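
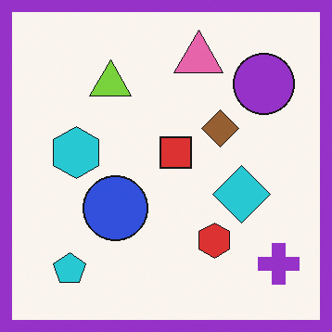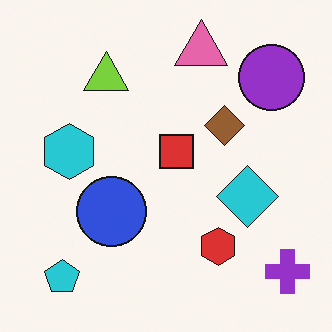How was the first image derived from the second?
Framed with a purple border.

A solid purple frame runs around the edge of the first image, with the content slightly shrunk inside it.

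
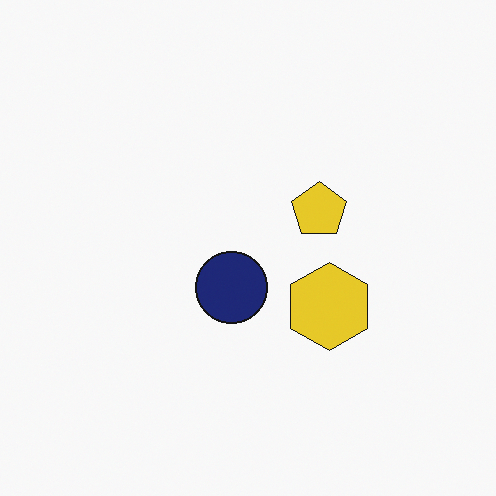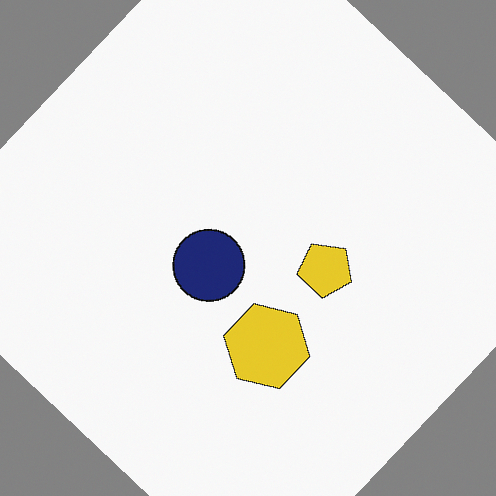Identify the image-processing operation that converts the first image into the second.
It was rotated clockwise by a large amount — several tens of degrees.

Every shape is tilted by the same angle and the image corners show triangular fill wedges — a whole-image rotation by a non-right angle.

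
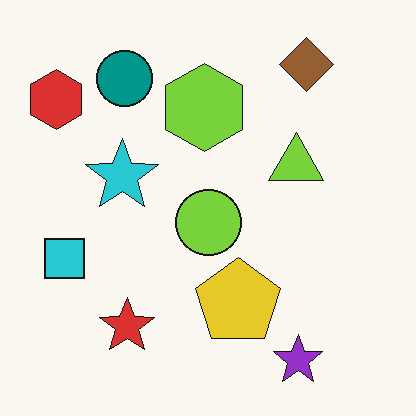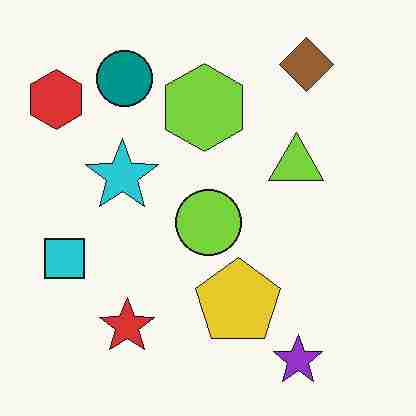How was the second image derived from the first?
The second image is the first degraded with heavy JPEG compression.

Blocky 8×8 compression artifacts appear around shape edges and the flat background shows ringing — characteristic JPEG degradation.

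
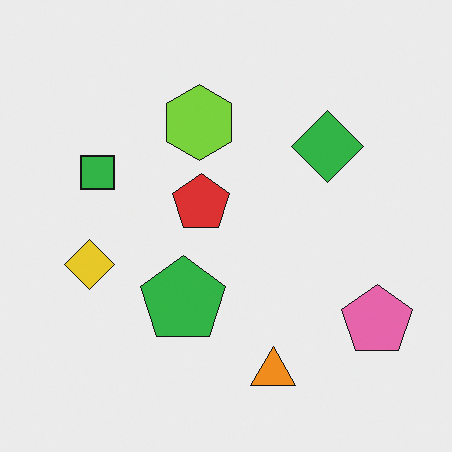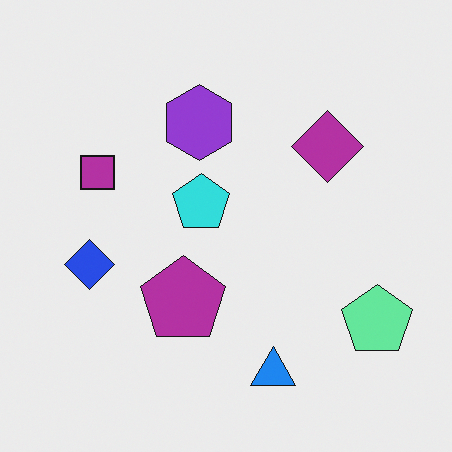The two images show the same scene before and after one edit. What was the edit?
The transformation is: hue-shifted by a large amount.

Every shape's color has rotated by the same amount around the hue wheel — a uniform hue shift.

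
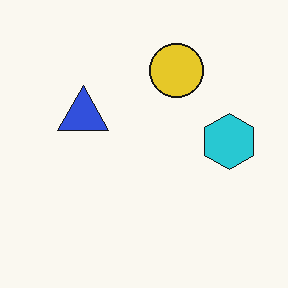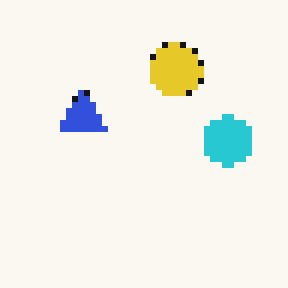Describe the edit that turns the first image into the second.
The image was moderately pixelated.

Shapes are reduced to large square blocks; fine edges and outlines are lost — a downscale-then-upscale (mosaic) effect.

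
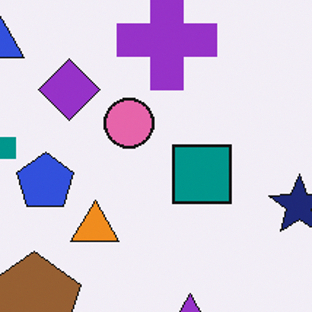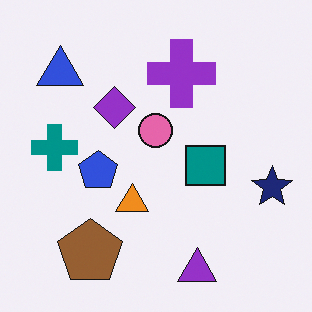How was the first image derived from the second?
The first image is the second cropped to a modestly smaller region and rescaled.

The visible shapes are larger and the field of view is narrower; shapes near the original edges may be partly or wholly outside the frame — a crop-and-rescale.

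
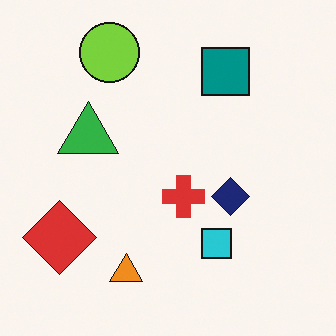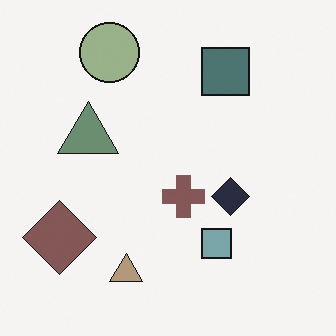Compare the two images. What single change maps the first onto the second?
The image was heavily desaturated.

All colors are more muted and greyish — a global saturation change.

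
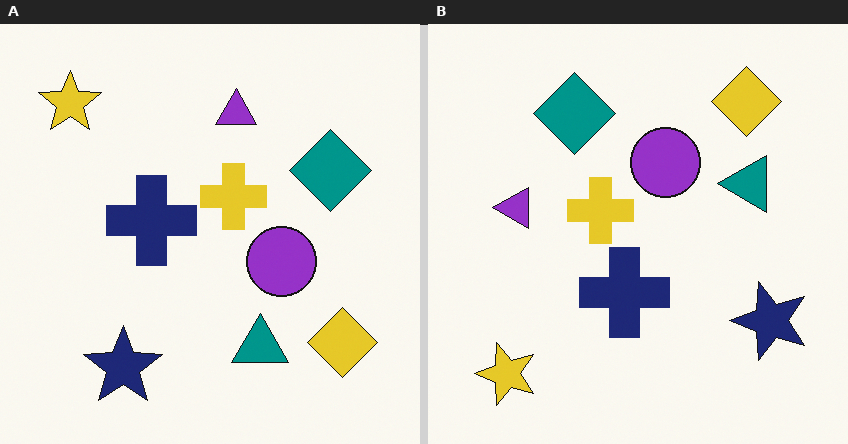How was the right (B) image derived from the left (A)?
The transformation is: rotated 90° counter-clockwise.

The yellow star sits in the top-left of the left (A) image and the bottom-left of the right (B) — consistent with a whole-image 90° counter-clockwise rotation.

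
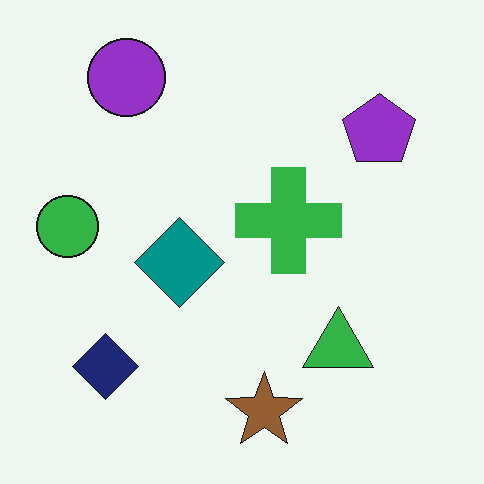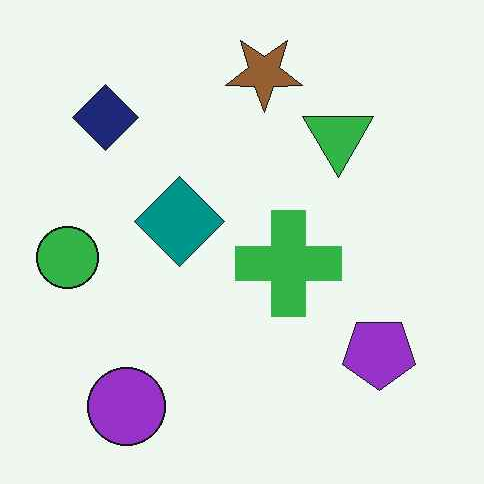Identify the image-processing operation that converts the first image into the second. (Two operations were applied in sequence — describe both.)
It was given moderate JPEG compression, then flipped vertically (top ↔ bottom).

Blocky 8×8 compression artifacts appear around shape edges and the flat background shows ringing — characteristic JPEG degradation. The brown star is in the bottom of the first image and the top of the second — shapes on opposite sides of the horizontal midline have swapped in a mirror flip.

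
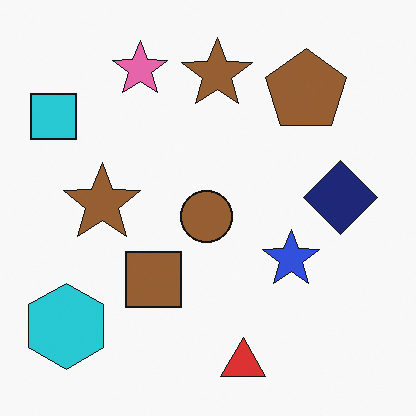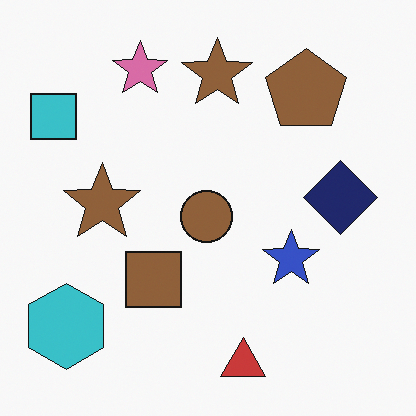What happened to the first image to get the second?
The second image is the first slightly desaturated.

All colors are more muted and greyish — a global saturation change.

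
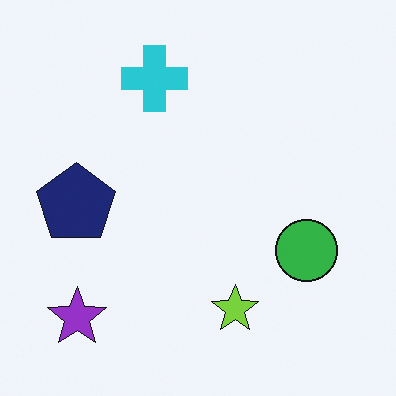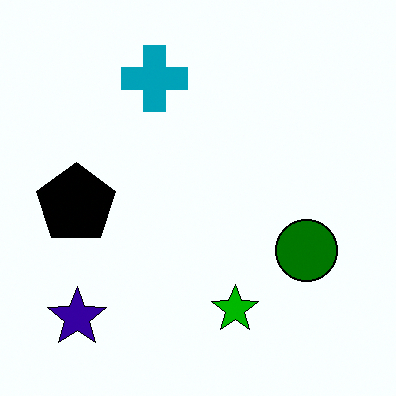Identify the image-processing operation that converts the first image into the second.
Boosted in contrast.

Tones are pushed away from mid-grey across the whole image — a global contrast change.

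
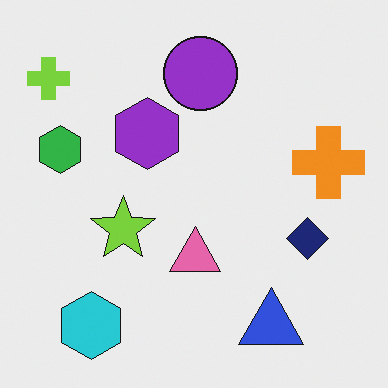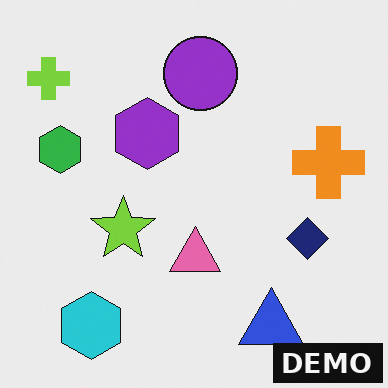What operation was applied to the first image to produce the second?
Watermarked with the text "DEMO" in the lower-right corner.

A dark label reading "DEMO" appears in the lower-right corner.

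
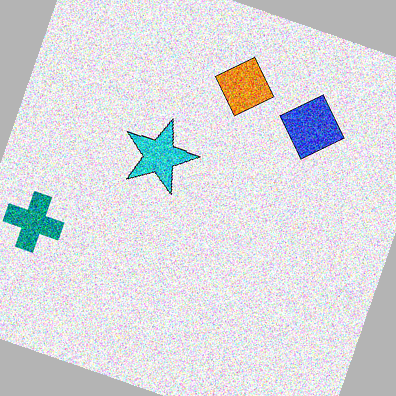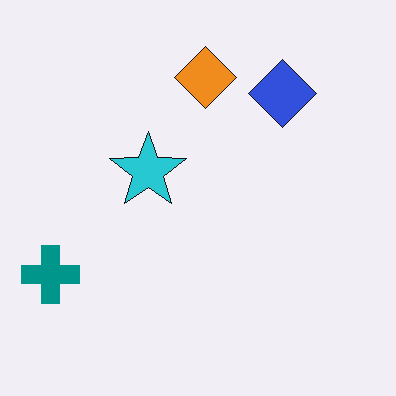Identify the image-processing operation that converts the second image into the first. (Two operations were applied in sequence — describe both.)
The first image is the second degraded with a thick layer of grain, then rotated clockwise by a moderate amount.

Random speckle covers the whole image, including the flat background. Every shape is tilted by the same angle and the image corners show triangular fill wedges — a whole-image rotation by a non-right angle.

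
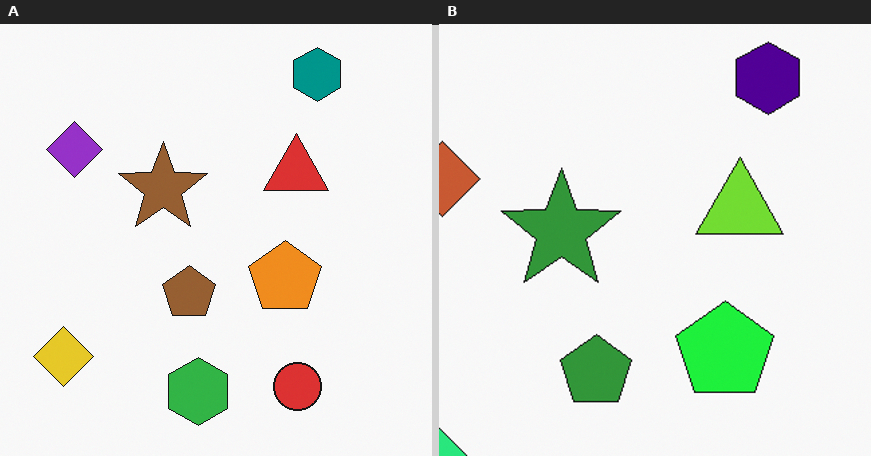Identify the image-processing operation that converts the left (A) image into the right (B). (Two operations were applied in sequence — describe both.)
The right (B) image is the left (A) hue-shifted through roughly a third of the color wheel, then cropped to a modestly smaller region and rescaled.

Every shape's color has rotated by the same amount around the hue wheel — a uniform hue shift. The visible shapes are larger and the field of view is narrower; shapes near the original edges may be partly or wholly outside the frame — a crop-and-rescale.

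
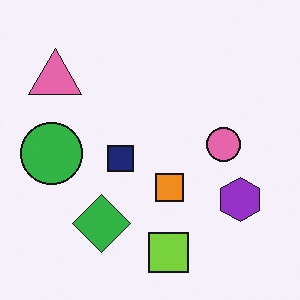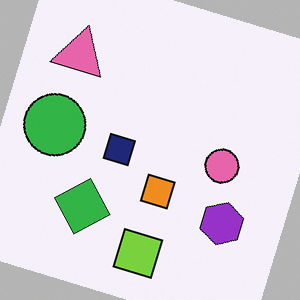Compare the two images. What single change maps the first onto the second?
The image was rotated clockwise by a moderate amount.

Every shape is tilted by the same angle and the image corners show triangular fill wedges — a whole-image rotation by a non-right angle.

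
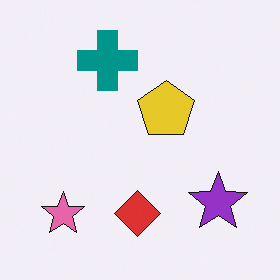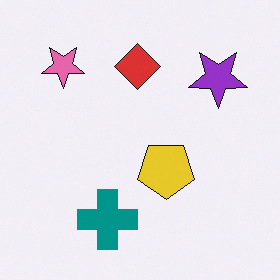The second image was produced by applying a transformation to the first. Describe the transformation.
The image was flipped vertically (top ↔ bottom).

The teal cross is in the top of the first image and the bottom of the second — shapes on opposite sides of the horizontal midline have swapped in a mirror flip.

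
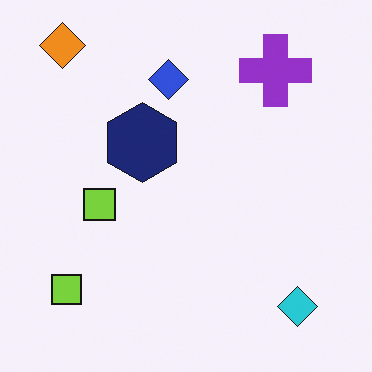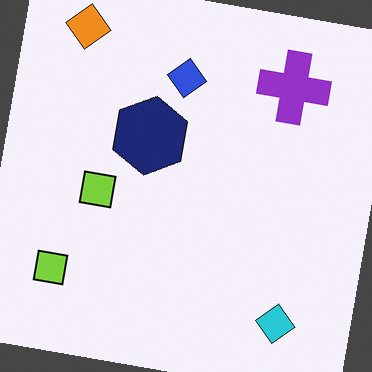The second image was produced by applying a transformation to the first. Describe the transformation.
It was rotated clockwise by a few degrees.

Every shape is tilted by the same angle and the image corners show triangular fill wedges — a whole-image rotation by a non-right angle.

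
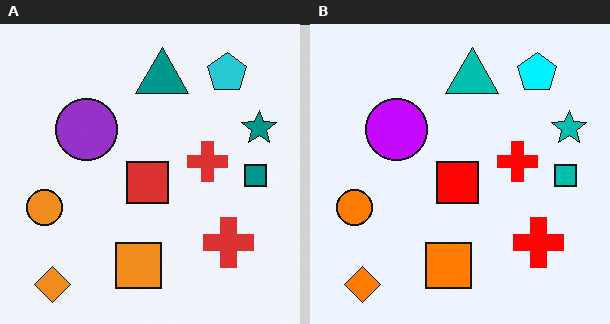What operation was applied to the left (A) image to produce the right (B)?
The image was made much more vivid (saturation change).

All colors are more vivid — a global saturation change.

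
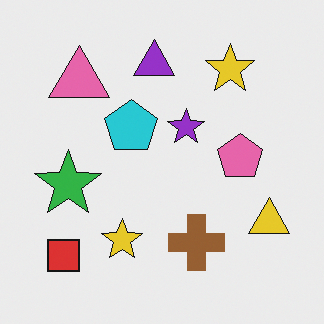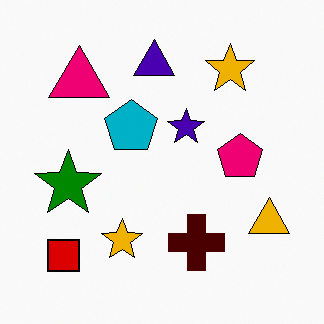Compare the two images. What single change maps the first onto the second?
This is the original image boosted in contrast.

Tones are pushed away from mid-grey across the whole image — a global contrast change.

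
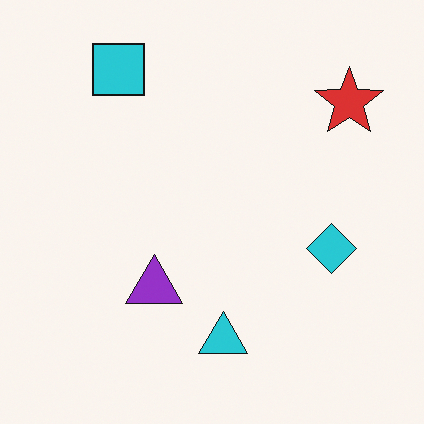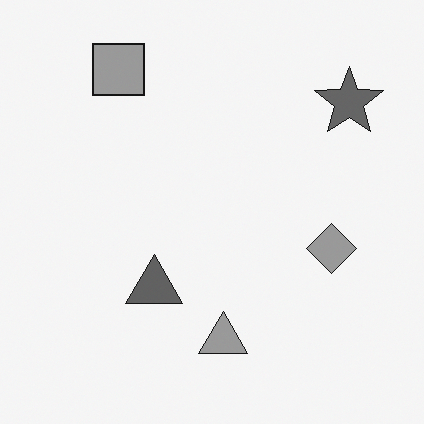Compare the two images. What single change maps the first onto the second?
It was converted to grayscale.

All color is removed — every shape is now a shade of grey.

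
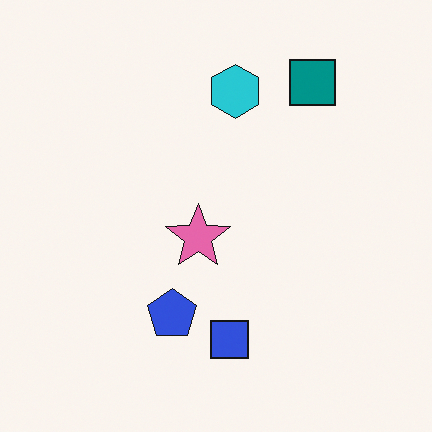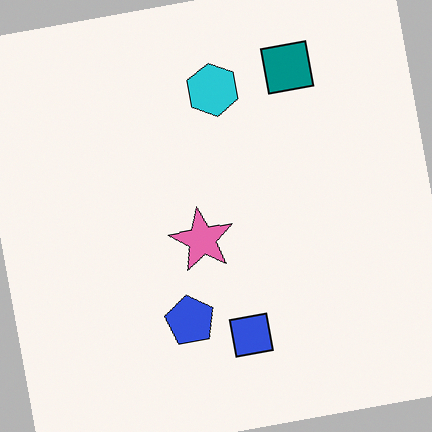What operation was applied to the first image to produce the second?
The transformation is: rotated counter-clockwise by a few degrees.

Every shape is tilted by the same angle and the image corners show triangular fill wedges — a whole-image rotation by a non-right angle.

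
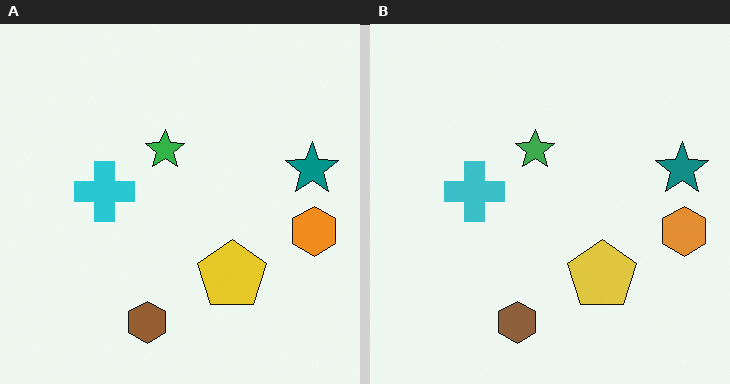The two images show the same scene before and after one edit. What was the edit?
It was slightly desaturated.

All colors are more muted and greyish — a global saturation change.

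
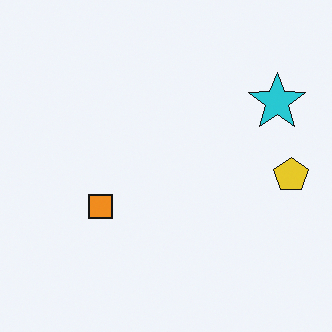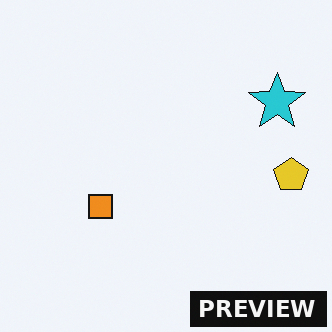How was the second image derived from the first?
Watermarked with the text "PREVIEW" in the lower-right corner.

A dark label reading "PREVIEW" appears in the lower-right corner.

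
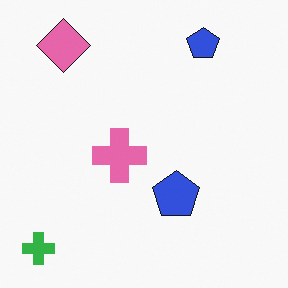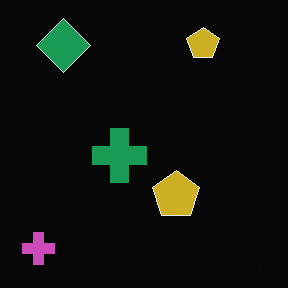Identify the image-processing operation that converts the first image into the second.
Color-inverted (negative).

The light background has become dark and every shape's color is its complement — a photographic negative.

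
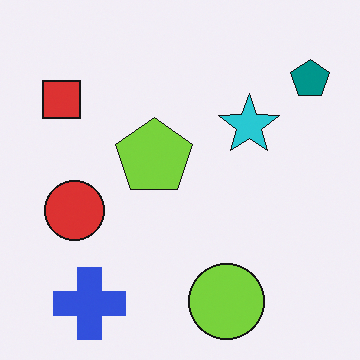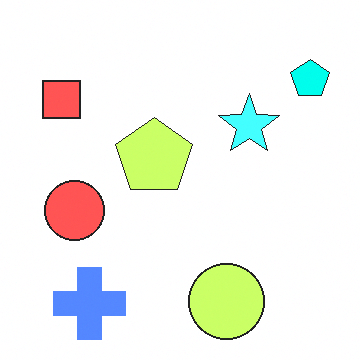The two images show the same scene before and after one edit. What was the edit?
This is the original image brightened a lot.

Every pixel — background and shapes alike — is uniformly brightened.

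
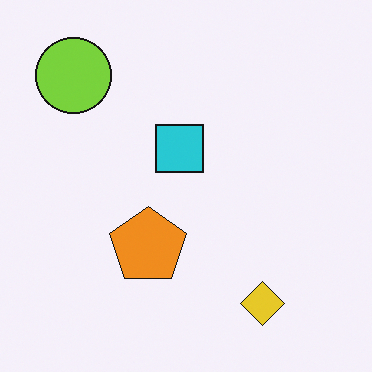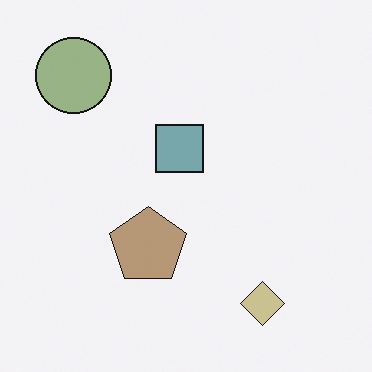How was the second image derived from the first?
This is the original image heavily desaturated.

All colors are more muted and greyish — a global saturation change.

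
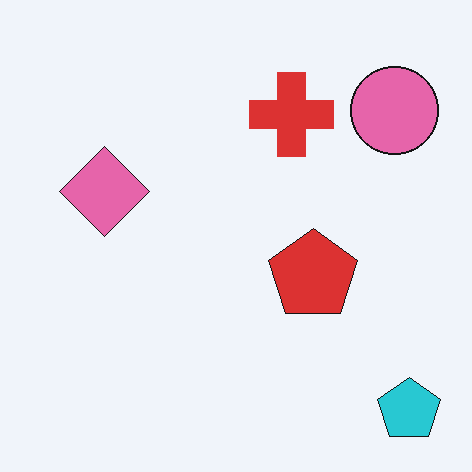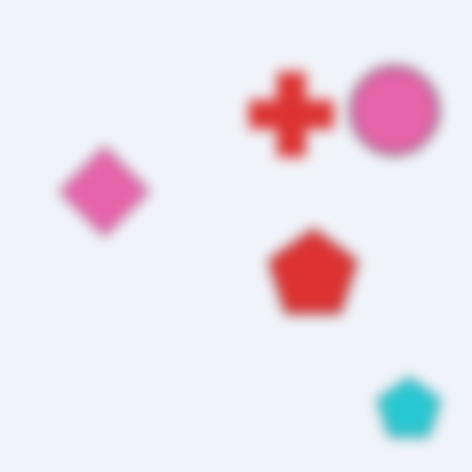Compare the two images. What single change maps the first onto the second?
This is the original image heavily blurred.

Shape edges and outlines are uniformly softened across the whole image.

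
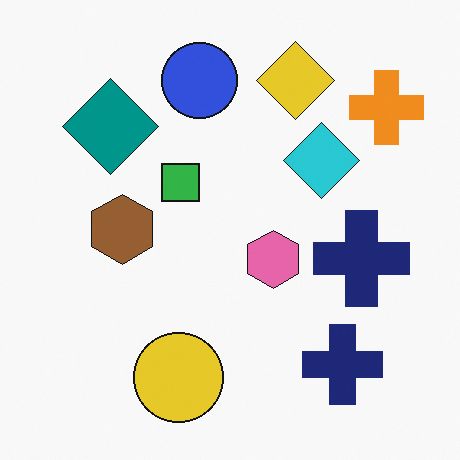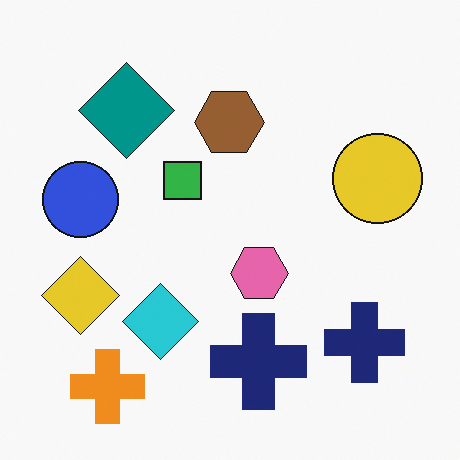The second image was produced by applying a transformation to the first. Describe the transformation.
Transposed (reflected across the top-left ↔ bottom-right diagonal).

Shapes have swapped their row and column positions — what was in the top-right is now in the bottom-left — a diagonal reflection.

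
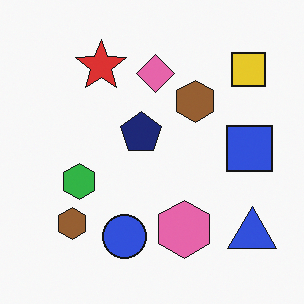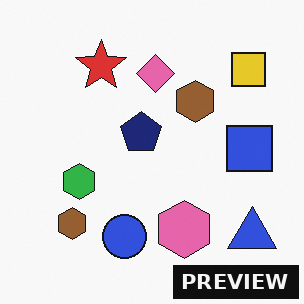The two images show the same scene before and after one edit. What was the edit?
The second image is the first watermarked with the text "PREVIEW" in the lower-right corner.

A dark label reading "PREVIEW" appears in the lower-right corner.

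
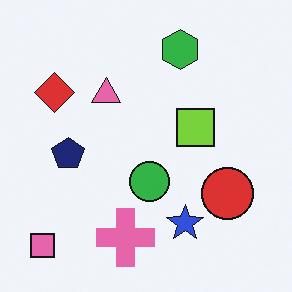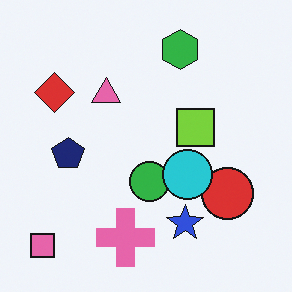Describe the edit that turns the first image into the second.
It was overlaid with an additional cyan circle.

A cyan circle appears in the second image that is absent from the first.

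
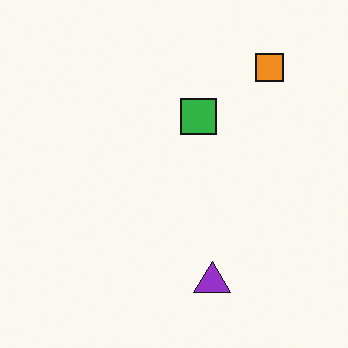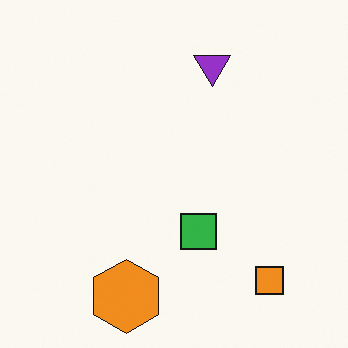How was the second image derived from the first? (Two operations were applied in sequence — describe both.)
It was flipped vertically (top ↔ bottom), then overlaid with an additional orange hexagon.

The purple triangle is in the bottom of the first image and the top of the second — shapes on opposite sides of the horizontal midline have swapped in a mirror flip. An orange hexagon appears in the second image that is absent from the first.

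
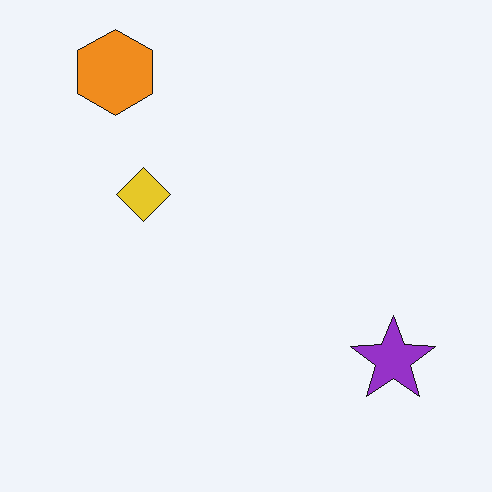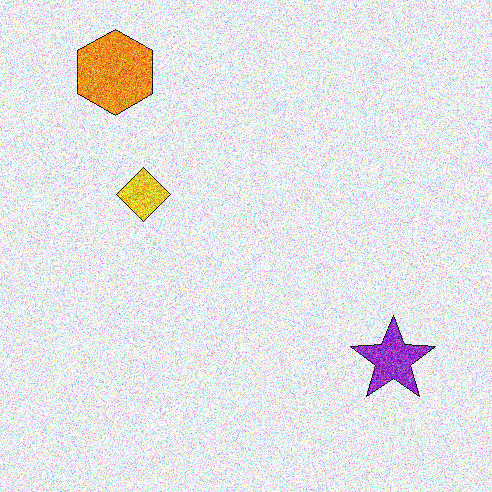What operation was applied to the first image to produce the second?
It was degraded with strong gaussian noise.

Random speckle covers the whole image, including the flat background.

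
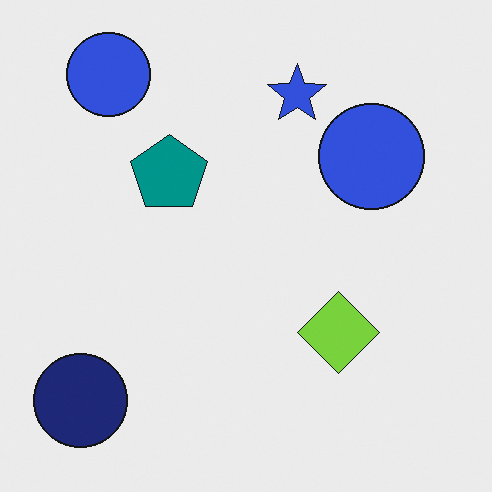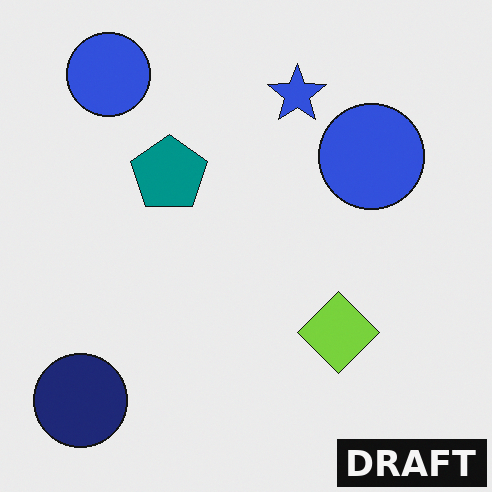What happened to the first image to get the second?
The image was watermarked with the text "DRAFT" in the lower-right corner.

A dark label reading "DRAFT" appears in the lower-right corner.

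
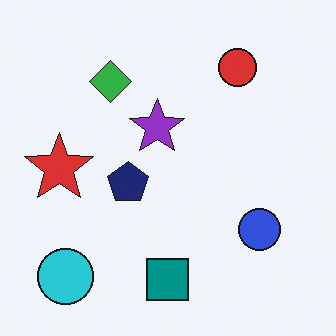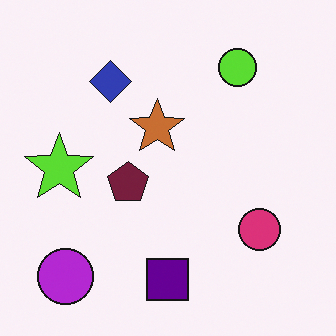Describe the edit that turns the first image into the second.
It was hue-shifted through roughly a third of the color wheel.

Every shape's color has rotated by the same amount around the hue wheel — a uniform hue shift.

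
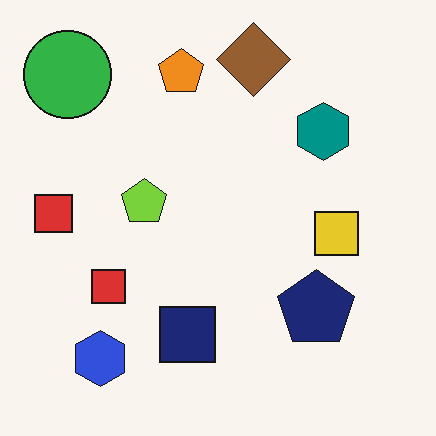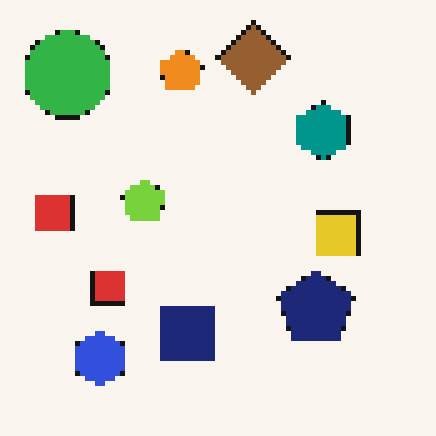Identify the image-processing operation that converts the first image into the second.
It was lightly pixelated (a mild mosaic effect).

Shapes are reduced to large square blocks; fine edges and outlines are lost — a downscale-then-upscale (mosaic) effect.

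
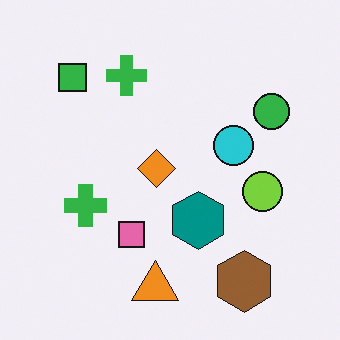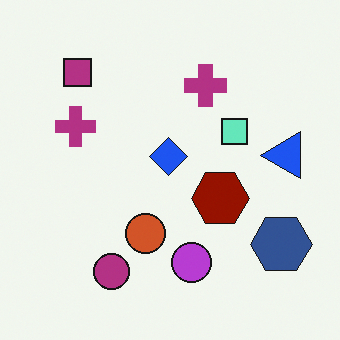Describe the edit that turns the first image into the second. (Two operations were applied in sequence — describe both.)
This is the original image transposed (reflected across the top-left ↔ bottom-right diagonal), then hue-shifted by a large amount.

Shapes have swapped their row and column positions — what was in the top-right is now in the bottom-left — a diagonal reflection. Every shape's color has rotated by the same amount around the hue wheel — a uniform hue shift.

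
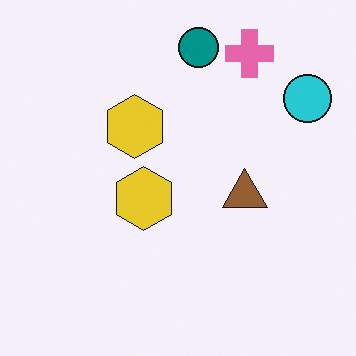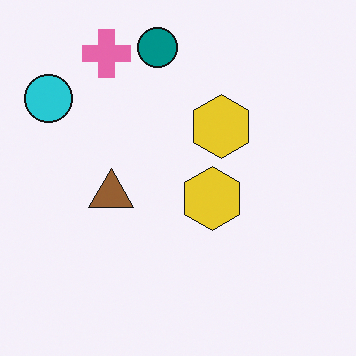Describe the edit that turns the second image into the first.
This is the original image flipped horizontally (left ↔ right).

The cyan circle is in the top-left of the second image and the top-right of the first — shapes on opposite sides of the vertical midline have swapped in a mirror flip.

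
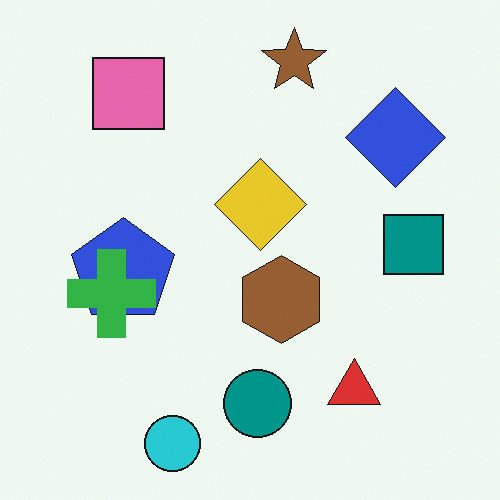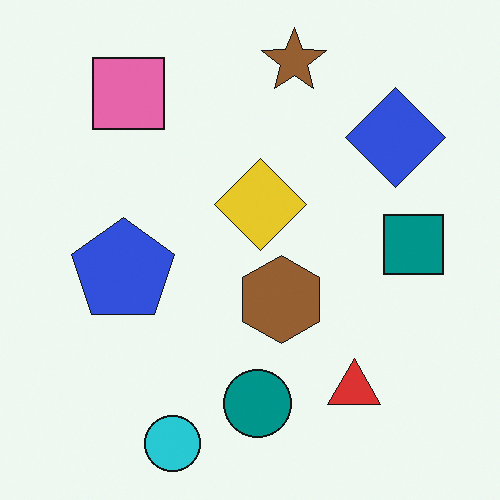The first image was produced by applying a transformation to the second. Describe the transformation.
The image was overlaid with an additional green cross.

A green cross appears in the first image that is absent from the second.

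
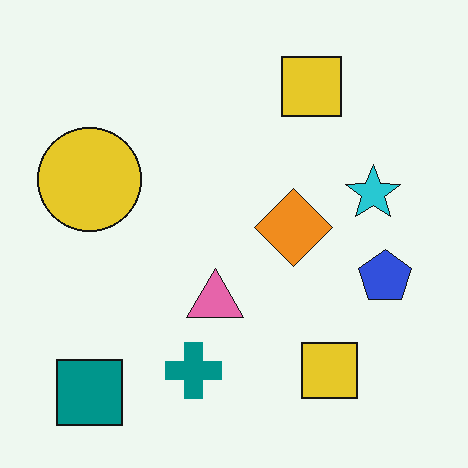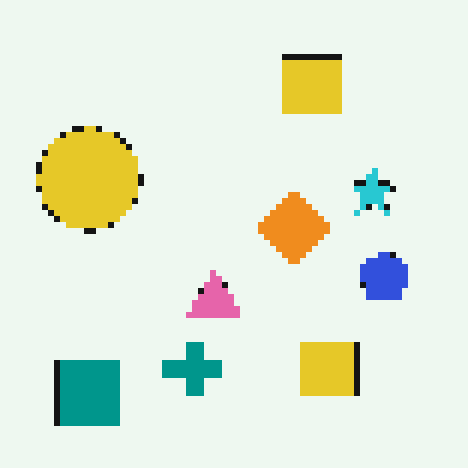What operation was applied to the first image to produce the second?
The image was pixelated into visible square blocks.

Shapes are reduced to large square blocks; fine edges and outlines are lost — a downscale-then-upscale (mosaic) effect.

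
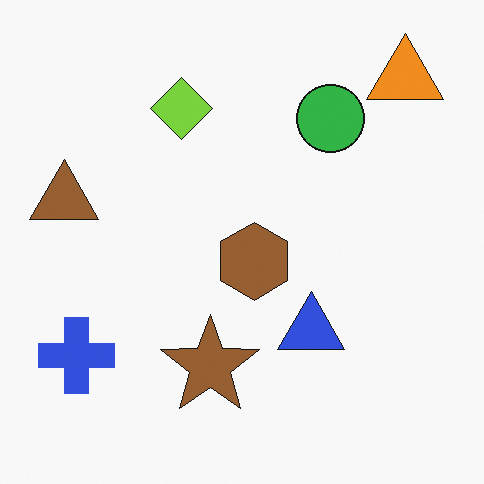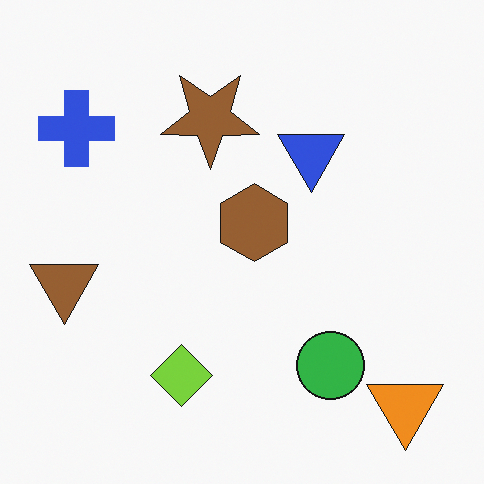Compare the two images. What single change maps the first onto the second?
The second image is the first flipped vertically (top ↔ bottom).

The orange triangle is in the top-right of the first image and the bottom-right of the second — shapes on opposite sides of the horizontal midline have swapped in a mirror flip.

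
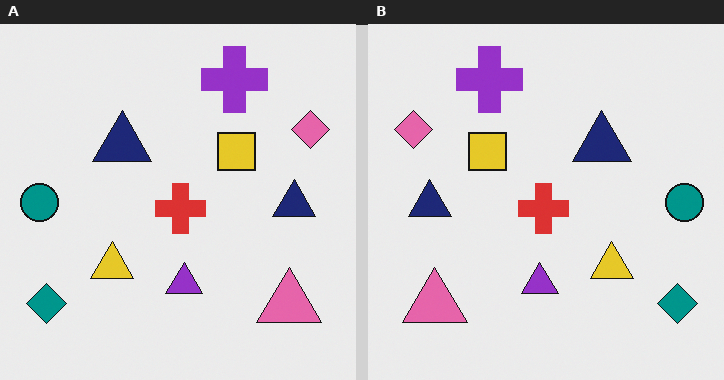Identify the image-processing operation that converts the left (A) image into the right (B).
The transformation is: flipped horizontally (left ↔ right).

The teal circle is in the left of the left (A) image and the right of the right (B) — shapes on opposite sides of the vertical midline have swapped in a mirror flip.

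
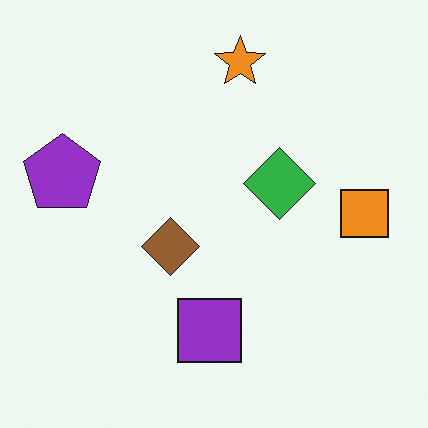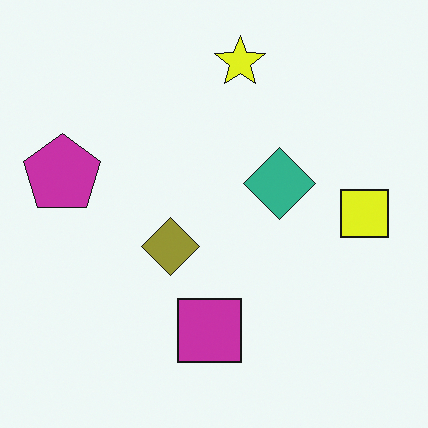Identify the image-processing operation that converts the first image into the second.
It was hue-shifted slightly.

Every shape's color has rotated by the same amount around the hue wheel — a uniform hue shift.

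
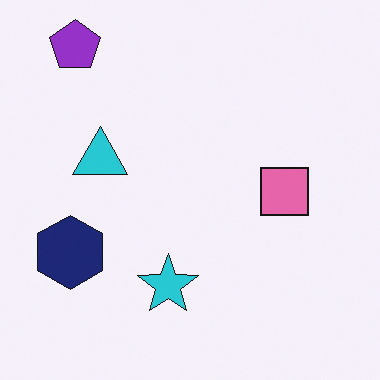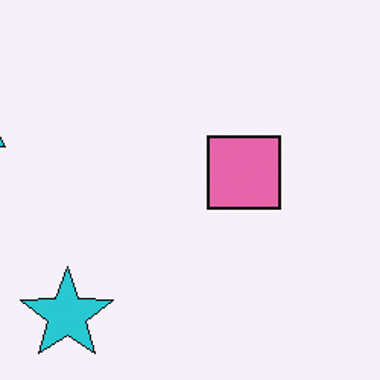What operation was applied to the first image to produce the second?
The second image is the first cropped slightly and scaled back up.

The visible shapes are larger and the field of view is narrower; shapes near the original edges may be partly or wholly outside the frame — a crop-and-rescale.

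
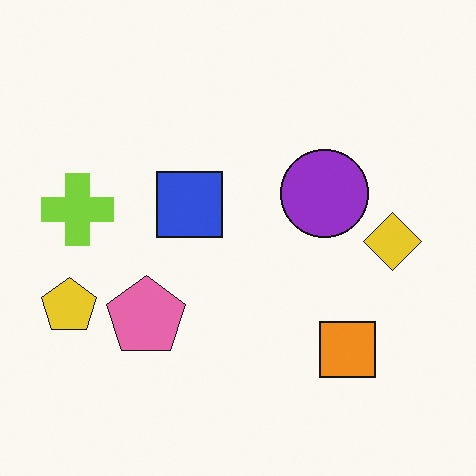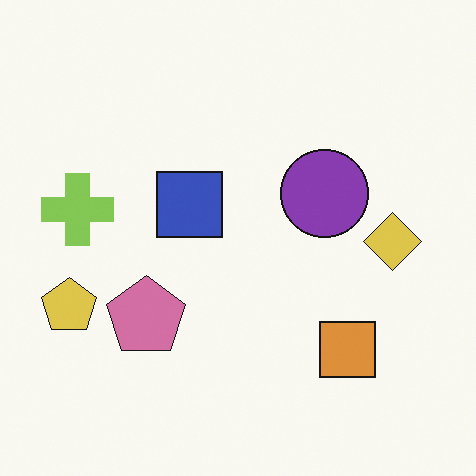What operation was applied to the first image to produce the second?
The second image is the first slightly desaturated.

All colors are more muted and greyish — a global saturation change.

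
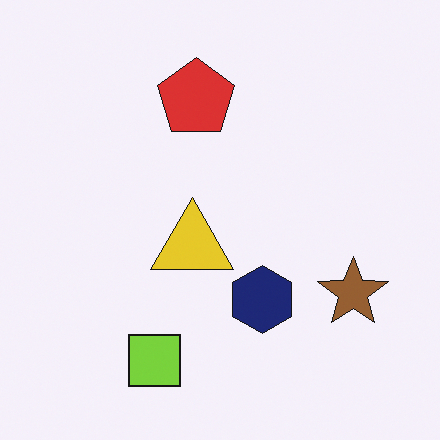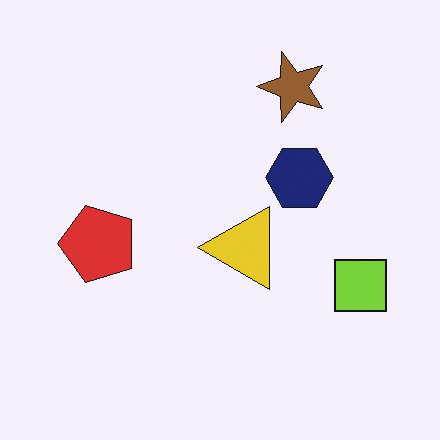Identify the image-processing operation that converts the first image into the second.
The image was rotated 90° counter-clockwise.

The lime square sits in the bottom of the first image and the right of the second — consistent with a whole-image 90° counter-clockwise rotation.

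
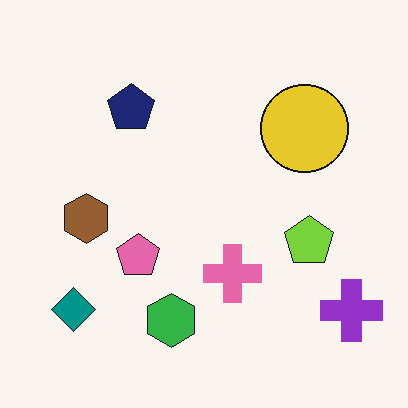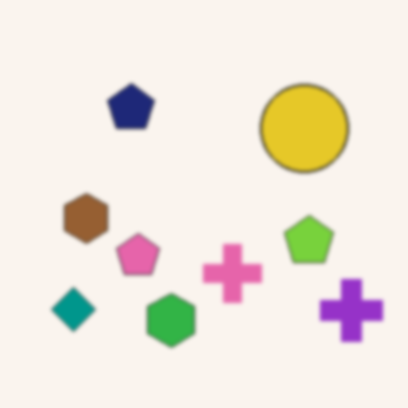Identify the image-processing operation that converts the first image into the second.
Lightly blurred.

Shape edges and outlines are uniformly softened across the whole image.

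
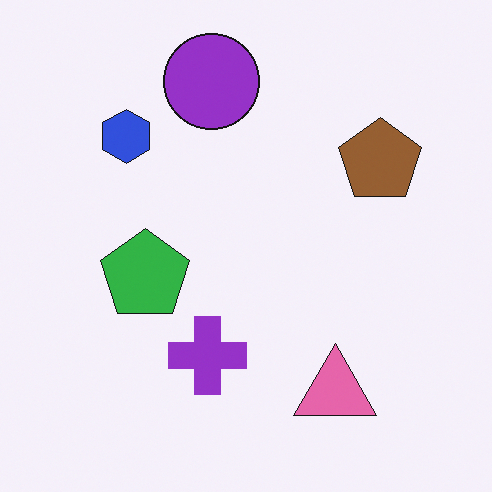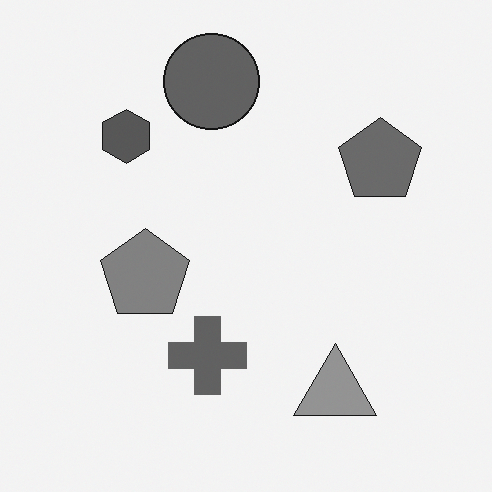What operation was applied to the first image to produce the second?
The image was converted to grayscale.

All color is removed — every shape is now a shade of grey.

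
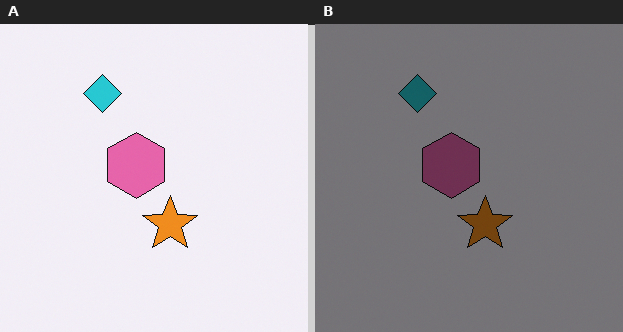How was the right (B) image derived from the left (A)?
Darkened a lot.

Every pixel — background and shapes alike — is uniformly darkened.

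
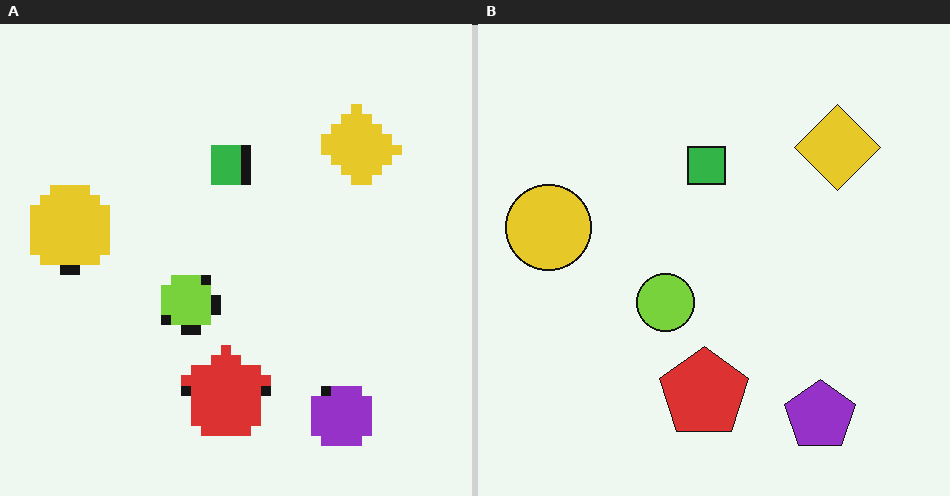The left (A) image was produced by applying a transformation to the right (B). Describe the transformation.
Coarsely pixelated.

Shapes are reduced to large square blocks; fine edges and outlines are lost — a downscale-then-upscale (mosaic) effect.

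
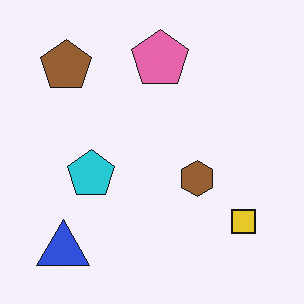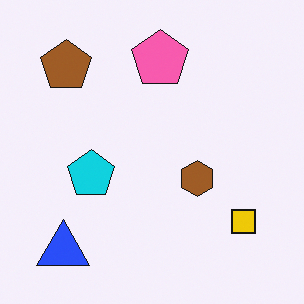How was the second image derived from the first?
The transformation is: slightly oversaturated.

All colors are more vivid — a global saturation change.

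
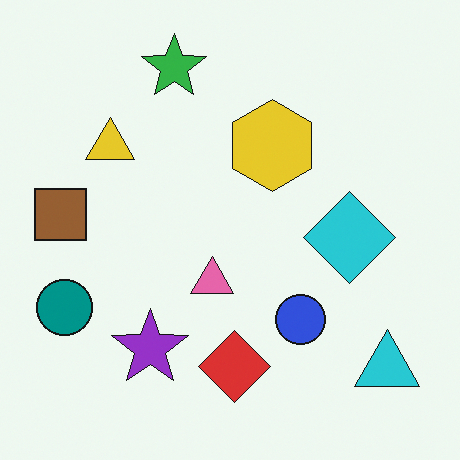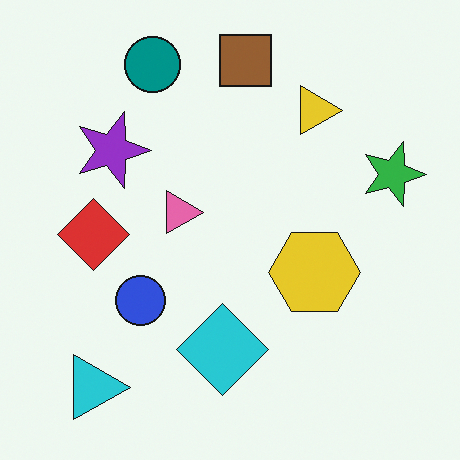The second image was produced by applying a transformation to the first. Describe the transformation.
The transformation is: rotated 90° clockwise.

The cyan triangle sits in the bottom-right of the first image and the bottom-left of the second — consistent with a whole-image 90° clockwise rotation.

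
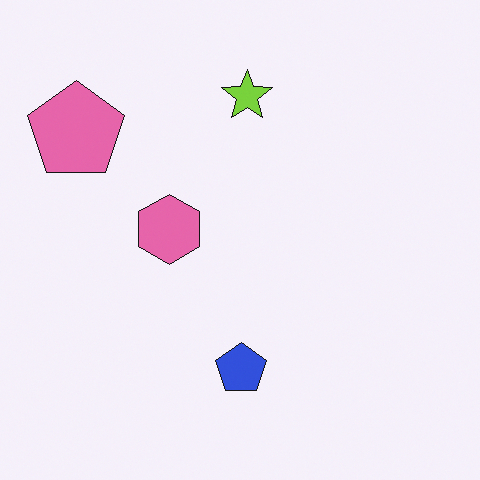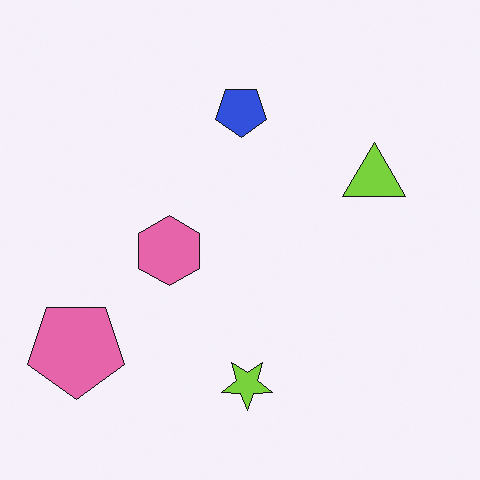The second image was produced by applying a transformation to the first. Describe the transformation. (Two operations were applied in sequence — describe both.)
Flipped vertically (top ↔ bottom), then overlaid with an additional lime triangle.

The lime star is in the top of the first image and the bottom of the second — shapes on opposite sides of the horizontal midline have swapped in a mirror flip. A lime triangle appears in the second image that is absent from the first.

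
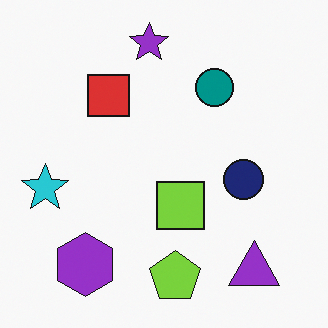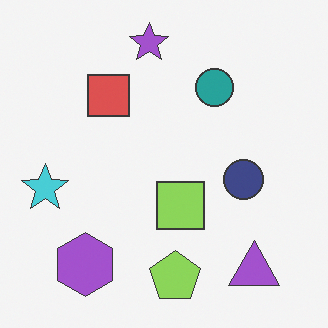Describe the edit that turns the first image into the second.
The second image is the first given slightly reduced contrast.

Tones are pushed toward mid-grey across the whole image — a global contrast change.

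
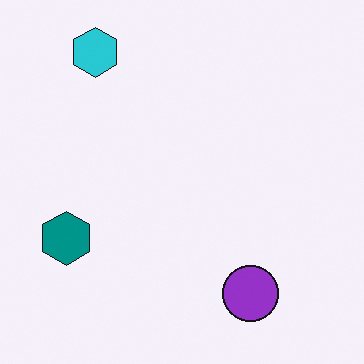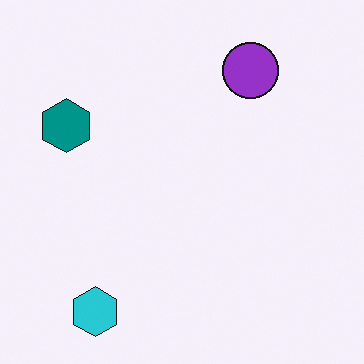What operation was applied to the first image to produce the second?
The image was flipped vertically (top ↔ bottom).

The cyan hexagon is in the top-left of the first image and the bottom-left of the second — shapes on opposite sides of the horizontal midline have swapped in a mirror flip.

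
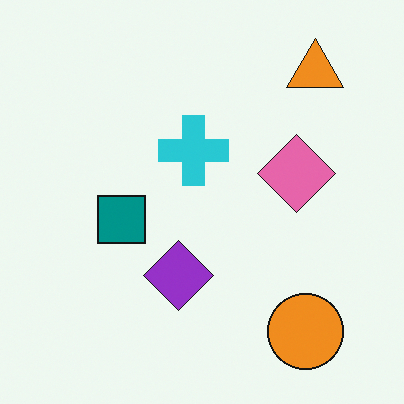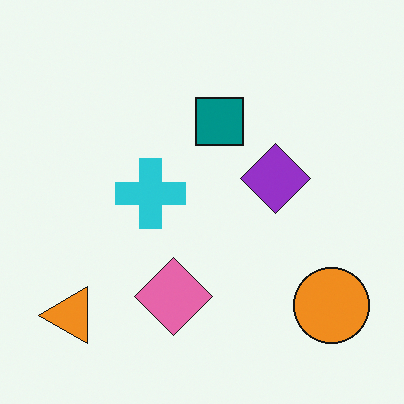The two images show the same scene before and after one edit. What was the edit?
The image was transposed (reflected across the top-left ↔ bottom-right diagonal).

Shapes have swapped their row and column positions — what was in the top-right is now in the bottom-left — a diagonal reflection.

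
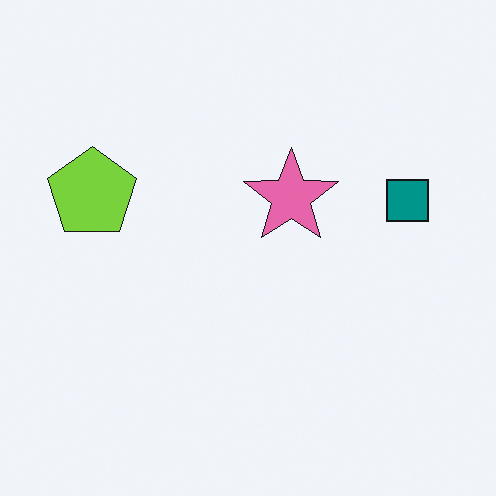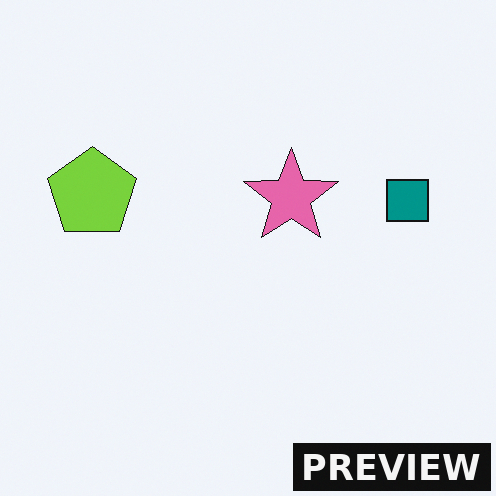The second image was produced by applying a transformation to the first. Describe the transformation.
The image was watermarked with the text "PREVIEW" in the lower-right corner.

A dark label reading "PREVIEW" appears in the lower-right corner.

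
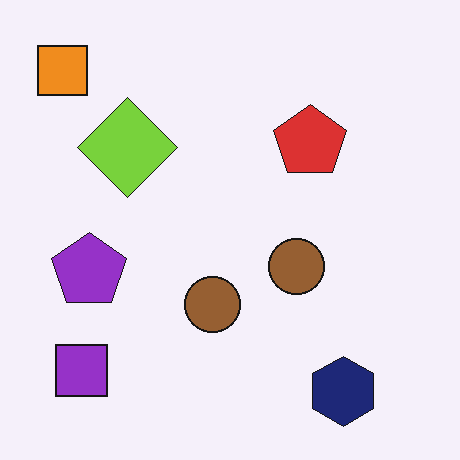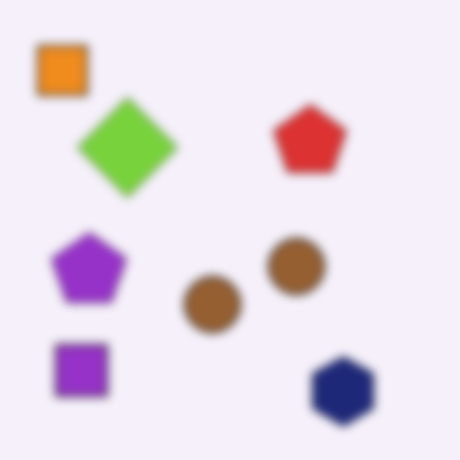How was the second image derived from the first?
The second image is the first noticeably gaussian-blurred.

Shape edges and outlines are uniformly softened across the whole image.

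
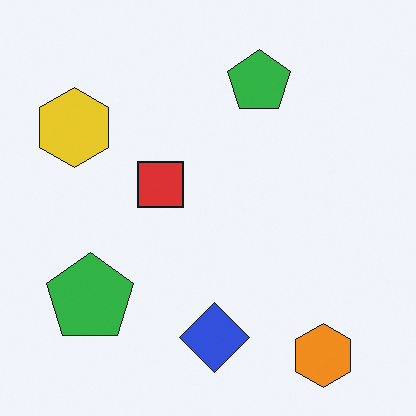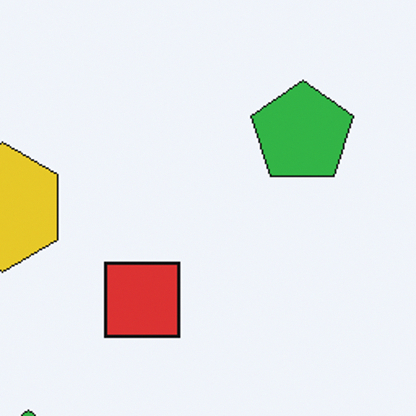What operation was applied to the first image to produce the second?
The second image is the first cropped to a noticeably smaller region and rescaled.

The visible shapes are larger and the field of view is narrower; shapes near the original edges may be partly or wholly outside the frame — a crop-and-rescale.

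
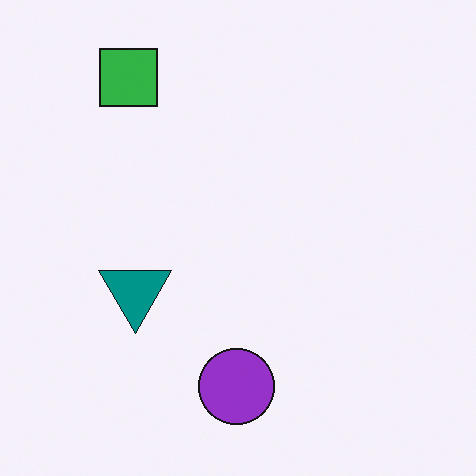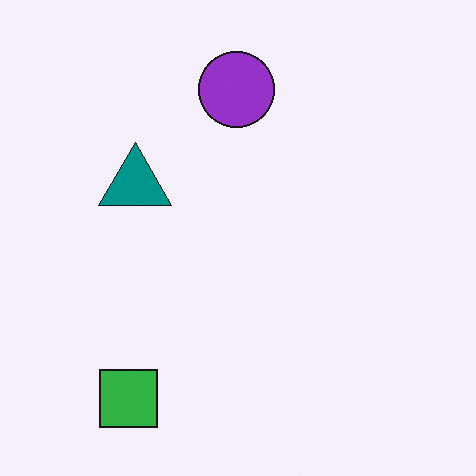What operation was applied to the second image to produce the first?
The transformation is: flipped vertically (top ↔ bottom).

The green square is in the bottom-left of the second image and the top-left of the first — shapes on opposite sides of the horizontal midline have swapped in a mirror flip.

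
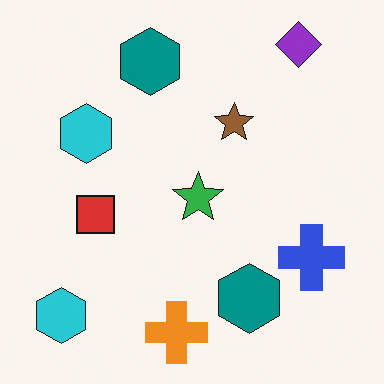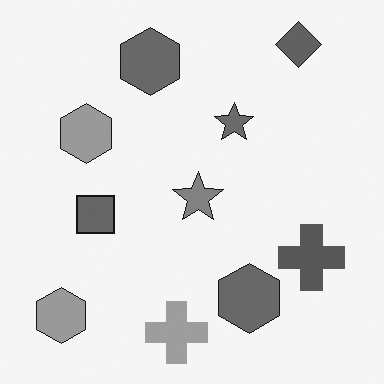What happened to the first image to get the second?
This is the original image converted to grayscale.

All color is removed — every shape is now a shade of grey.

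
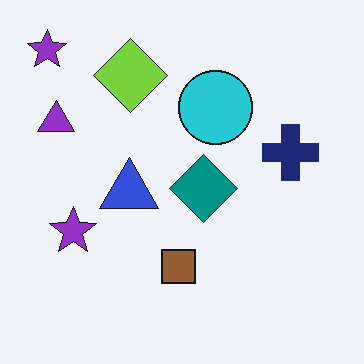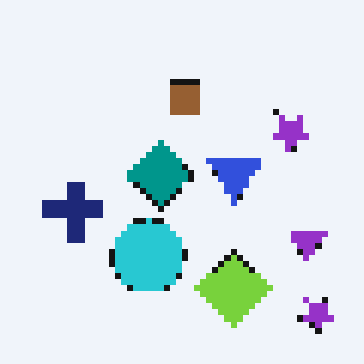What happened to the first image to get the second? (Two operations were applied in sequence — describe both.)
The image was pixelated into visible square blocks, then rotated 180°.

Shapes are reduced to large square blocks; fine edges and outlines are lost — a downscale-then-upscale (mosaic) effect. The purple triangle sits in the top-left of the first image and the right of the second — consistent with a whole-image 180° rotation.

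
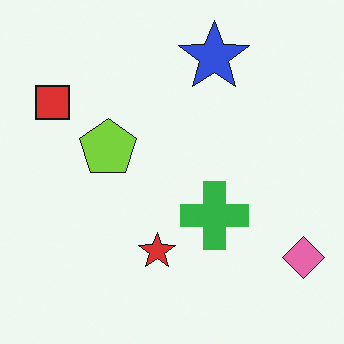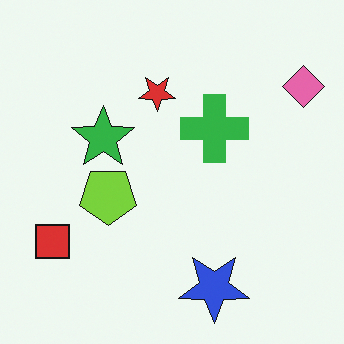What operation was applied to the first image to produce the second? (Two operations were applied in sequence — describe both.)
The transformation is: flipped vertically (top ↔ bottom), then overlaid with an additional green star.

The blue star is in the top of the first image and the bottom of the second — shapes on opposite sides of the horizontal midline have swapped in a mirror flip. A green star appears in the second image that is absent from the first.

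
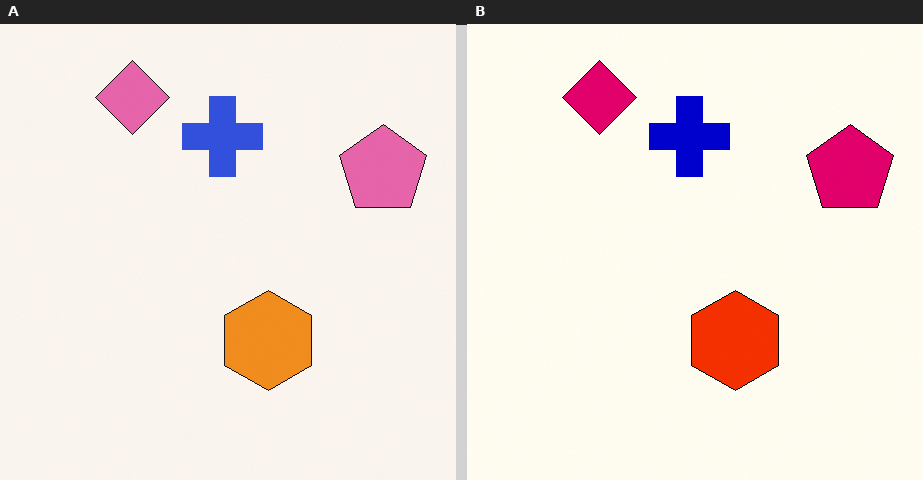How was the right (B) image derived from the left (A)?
Given much higher contrast.

Tones are pushed away from mid-grey across the whole image — a global contrast change.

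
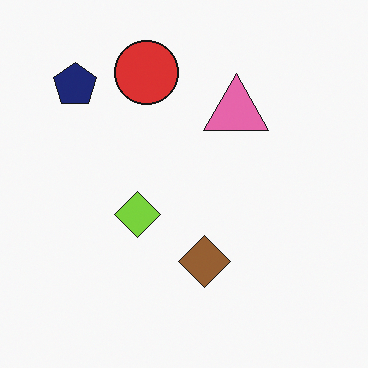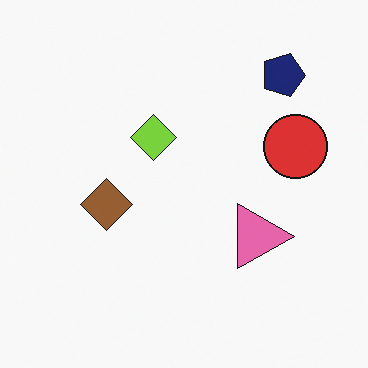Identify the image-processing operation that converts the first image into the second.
It was rotated 90° clockwise.

The navy pentagon sits in the top-left of the first image and the top-right of the second — consistent with a whole-image 90° clockwise rotation.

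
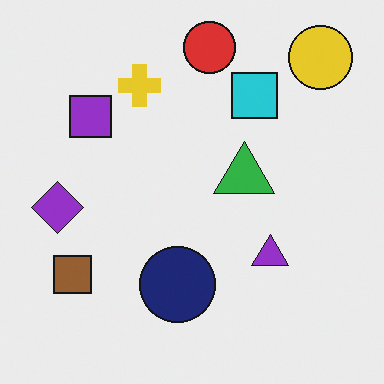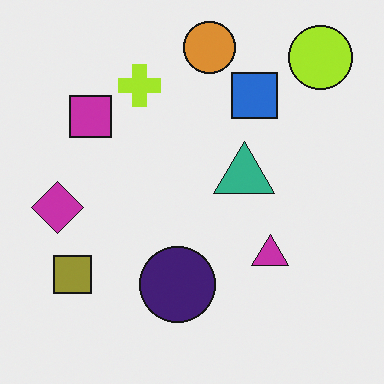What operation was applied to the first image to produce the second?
The transformation is: hue-shifted slightly.

Every shape's color has rotated by the same amount around the hue wheel — a uniform hue shift.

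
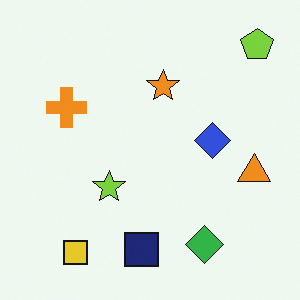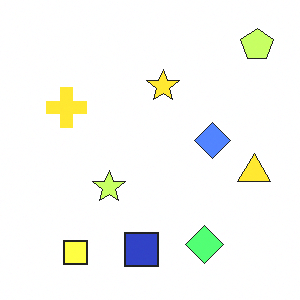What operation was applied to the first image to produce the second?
This is the original image noticeably brightened.

Every pixel — background and shapes alike — is uniformly brightened.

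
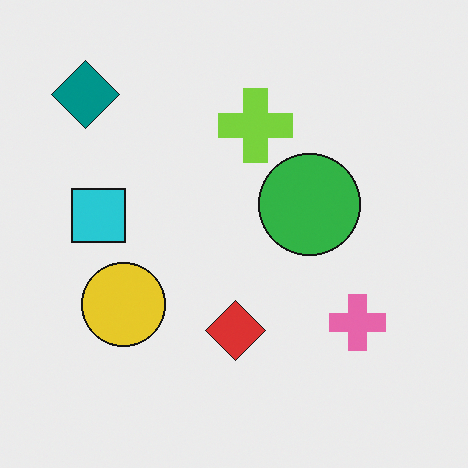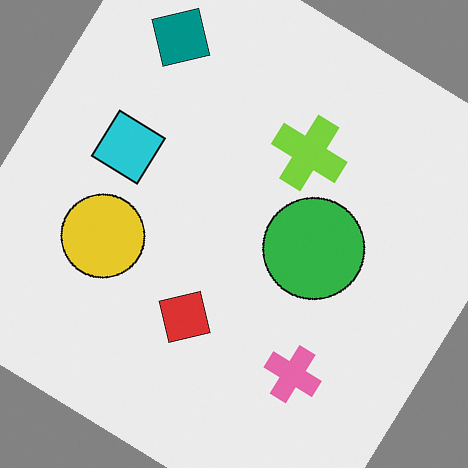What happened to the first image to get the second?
The transformation is: rotated clockwise by a large amount — several tens of degrees.

Every shape is tilted by the same angle and the image corners show triangular fill wedges — a whole-image rotation by a non-right angle.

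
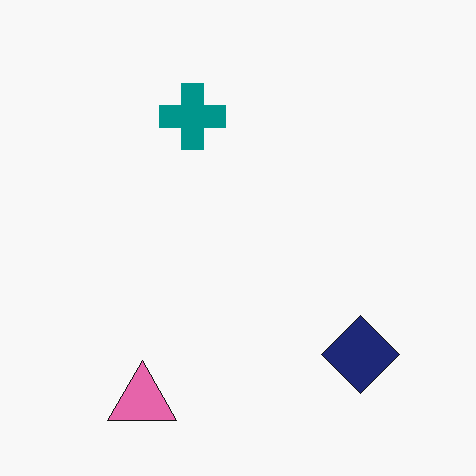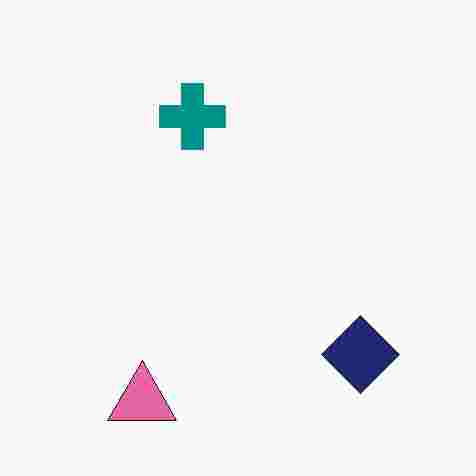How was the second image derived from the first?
This is the original image heavily JPEG-compressed with obvious blocking artifacts.

Blocky 8×8 compression artifacts appear around shape edges and the flat background shows ringing — characteristic JPEG degradation.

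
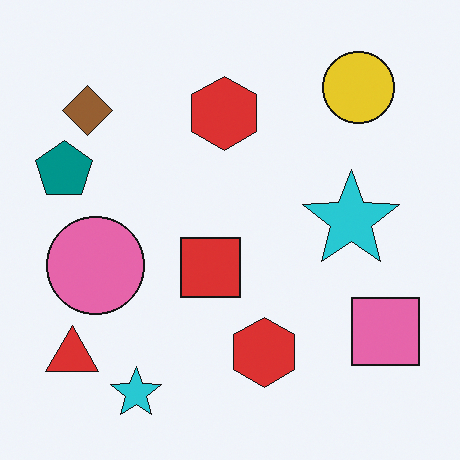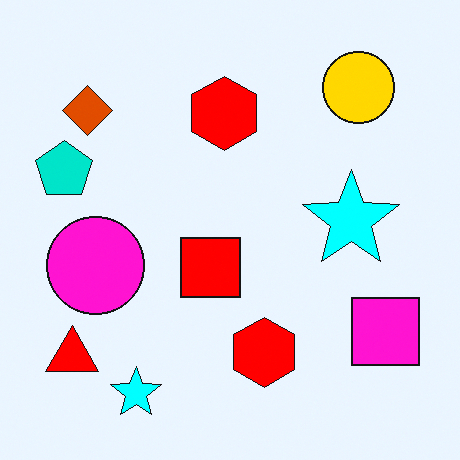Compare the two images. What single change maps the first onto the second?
The second image is the first made much more vivid (saturation change).

All colors are more vivid — a global saturation change.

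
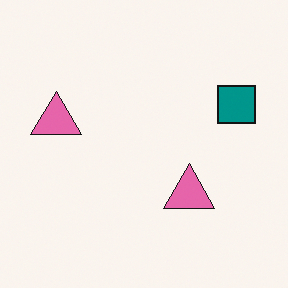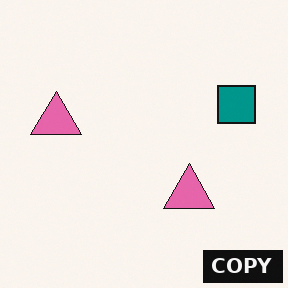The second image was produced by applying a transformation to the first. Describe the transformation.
It was watermarked with the text "COPY" in the lower-right corner.

A dark label reading "COPY" appears in the lower-right corner.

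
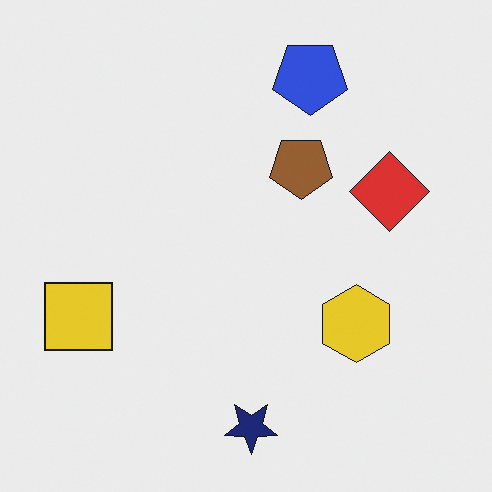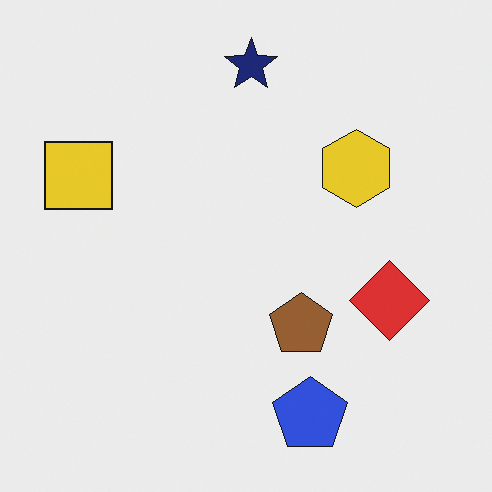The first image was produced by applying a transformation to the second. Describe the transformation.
This is the original image flipped vertically (top ↔ bottom).

The navy star is in the top of the second image and the bottom of the first — shapes on opposite sides of the horizontal midline have swapped in a mirror flip.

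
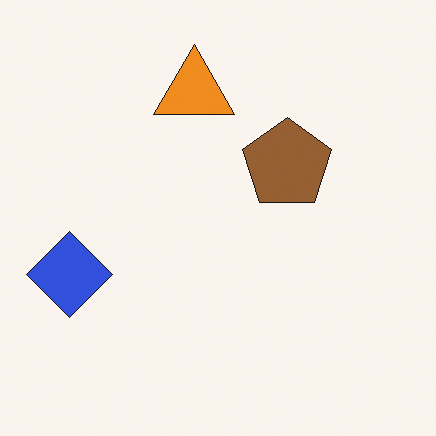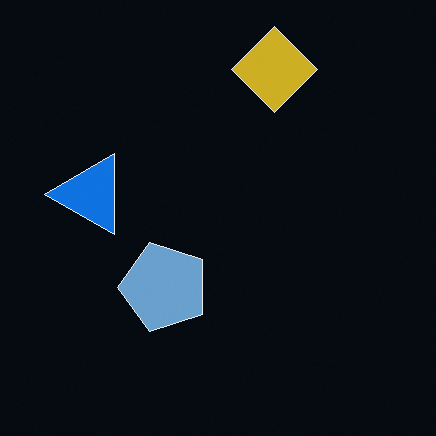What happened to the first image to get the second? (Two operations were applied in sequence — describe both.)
The image was color-inverted (negative), then transposed (reflected across the top-left ↔ bottom-right diagonal).

The light background has become dark and every shape's color is its complement — a photographic negative. Shapes have swapped their row and column positions — what was in the top-right is now in the bottom-left — a diagonal reflection.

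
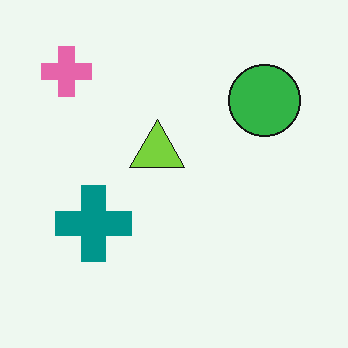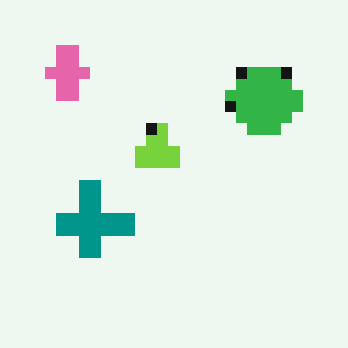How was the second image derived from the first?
The transformation is: coarsely pixelated.

Shapes are reduced to large square blocks; fine edges and outlines are lost — a downscale-then-upscale (mosaic) effect.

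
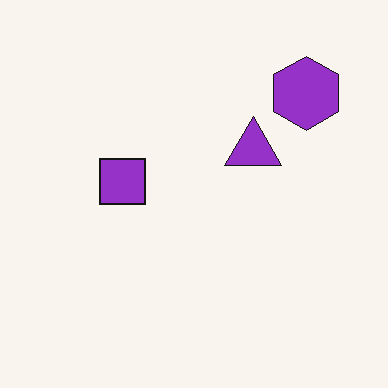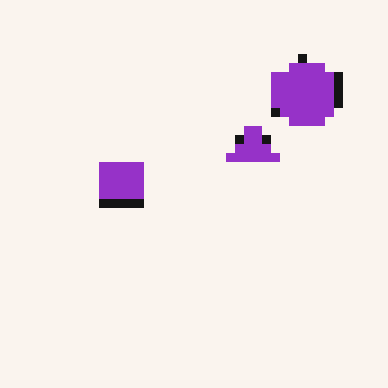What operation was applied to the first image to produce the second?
It was heavily pixelated into large blocks.

Shapes are reduced to large square blocks; fine edges and outlines are lost — a downscale-then-upscale (mosaic) effect.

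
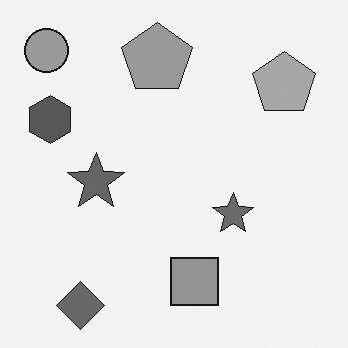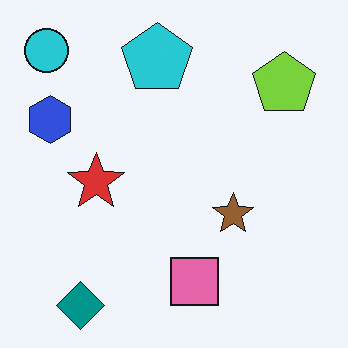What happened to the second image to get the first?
This is the original image converted to grayscale.

All color is removed — every shape is now a shade of grey.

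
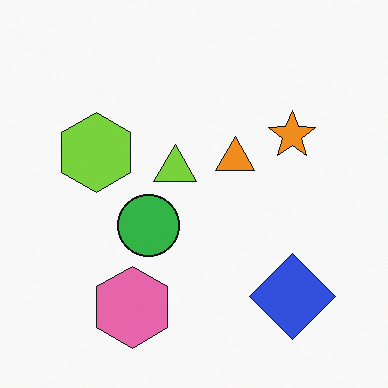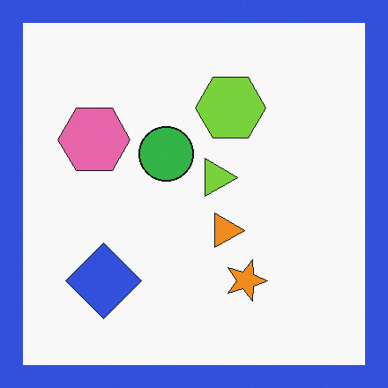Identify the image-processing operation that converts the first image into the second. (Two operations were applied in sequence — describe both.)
The transformation is: rotated 90° clockwise, then framed with a blue border.

The blue diamond sits in the bottom-right of the first image and the bottom-left of the second — consistent with a whole-image 90° clockwise rotation. A solid blue frame runs around the edge of the second image, with the content slightly shrunk inside it.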